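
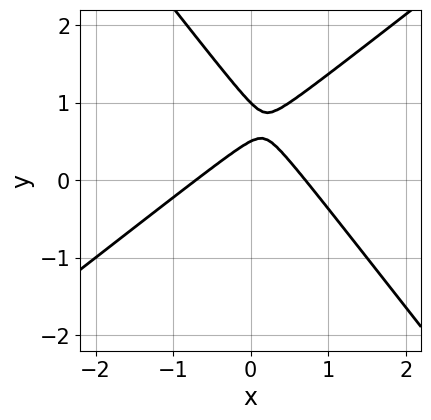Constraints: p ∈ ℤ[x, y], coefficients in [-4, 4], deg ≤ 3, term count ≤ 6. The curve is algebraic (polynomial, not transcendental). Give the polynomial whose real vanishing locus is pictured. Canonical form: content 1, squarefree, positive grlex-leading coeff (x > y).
First, the degree is 2 — the shape is more complex than any degree-1 curve.
Then, from the visible intercepts: it crosses the y-axis at the gridline y = 1.
Finally, matching integer coefficients to the picture gives p.

2*x^2 - x*y - 2*y^2 + 3*y - 1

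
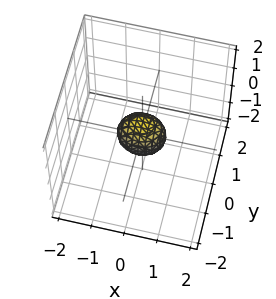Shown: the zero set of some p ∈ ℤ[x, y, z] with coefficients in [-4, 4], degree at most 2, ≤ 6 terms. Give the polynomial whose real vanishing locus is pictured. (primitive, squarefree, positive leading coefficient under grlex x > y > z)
2*x^2 + 3*y^2 + 2*z^2 - 1

The degree is 2 — a closed, bounded, convex surface; a quadric.
Symmetries: the y ↦ −y reflection is a symmetry, so y appears only in even powers; mirror symmetry x ↦ −x ⇒ only even powers of x; mirror symmetry z ↦ −z ⇒ only even powers of z.
The integer polynomial consistent with all of this is the stated p.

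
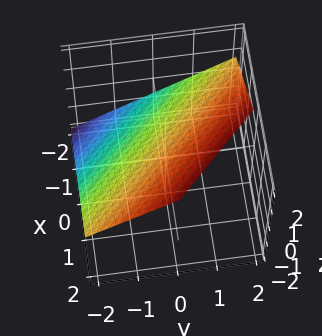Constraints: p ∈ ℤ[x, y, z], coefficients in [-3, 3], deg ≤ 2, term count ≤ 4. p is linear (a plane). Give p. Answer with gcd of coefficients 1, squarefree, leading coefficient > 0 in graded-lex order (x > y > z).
2*x + 2*y - 3*z + 2

First, deg p = 1. The surface is flat (a plane).
Next, from the axis intercepts and sections: one y-axis crossing is at y = -1; it crosses the x-axis at the gridline x = -1.
Finally, the integer polynomial consistent with all of this is the stated p.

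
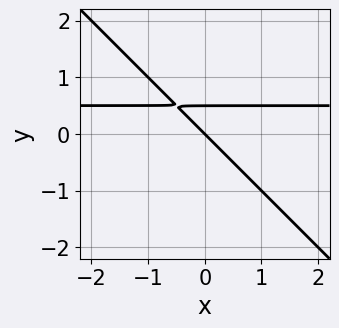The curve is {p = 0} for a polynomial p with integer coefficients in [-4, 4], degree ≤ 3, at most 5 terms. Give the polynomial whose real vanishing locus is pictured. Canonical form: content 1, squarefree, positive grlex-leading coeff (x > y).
2*x*y + 2*y^2 - x - y

First, degree: a generic line meets the curve in up to 2 points, so deg p = 2.
Then, from the visible intercepts: it meets the y-axis at y = 0 (among the integer gridlines); it meets the x-axis at x = 0 (among the integer gridlines).
Finally, matching integer coefficients to the picture gives p.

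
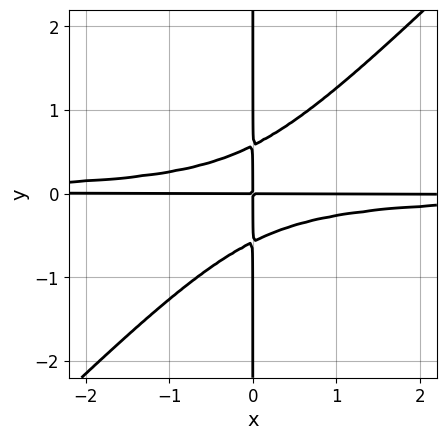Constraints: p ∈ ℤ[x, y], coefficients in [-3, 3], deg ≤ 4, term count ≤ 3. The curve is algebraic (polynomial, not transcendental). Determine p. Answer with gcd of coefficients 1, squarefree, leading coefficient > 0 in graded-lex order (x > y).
3*x^2*y^2 - 3*x*y^3 + x*y

(a) deg p = 4.
(b) From the axis intercepts and sections: the visible y-axis segment lies entirely on the curve; every point of the x-axis in the box is on the curve.
(c) Putting this together gives p.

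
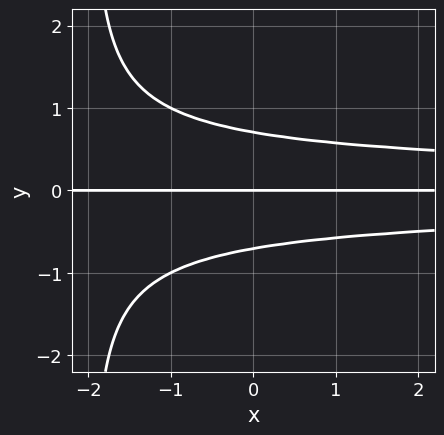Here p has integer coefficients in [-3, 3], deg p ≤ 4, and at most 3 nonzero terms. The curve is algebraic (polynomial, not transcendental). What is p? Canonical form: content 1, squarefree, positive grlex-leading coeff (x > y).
(a) deg p = 4. The shape is more complex than any degree-3 curve.
(b) Reading off the gridlines: the visible x-axis segment lies entirely on the curve; one y-axis crossing is at y = 0.
(c) Putting this together gives p.

x*y^3 + 2*y^3 - y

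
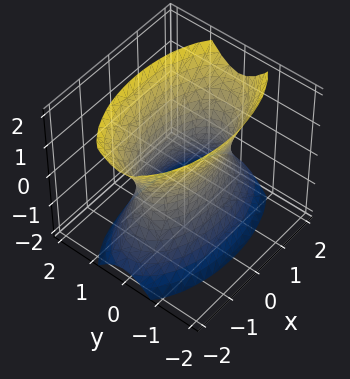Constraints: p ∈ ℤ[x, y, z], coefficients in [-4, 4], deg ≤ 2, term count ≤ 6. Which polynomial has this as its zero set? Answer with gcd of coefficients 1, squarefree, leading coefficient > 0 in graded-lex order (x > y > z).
Degree: one connected sheet with a waist; a quadric, so deg p = 2.
Symmetries: mirror symmetry y ↦ −y ⇒ only even powers of y; mirror symmetry z ↦ −z ⇒ only even powers of z; mirror symmetry x ↦ −x ⇒ only even powers of x.
From the visible intercepts: the surface avoids every integer z-axis point in the box.
Putting this together gives p.

x^2 + 3*y^2 - z^2 - 2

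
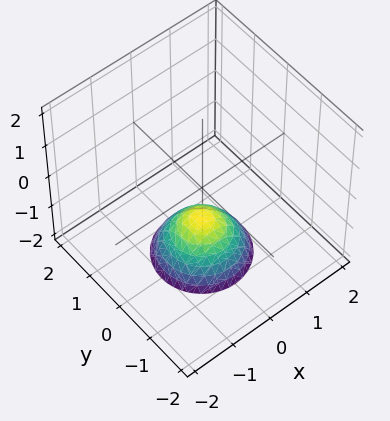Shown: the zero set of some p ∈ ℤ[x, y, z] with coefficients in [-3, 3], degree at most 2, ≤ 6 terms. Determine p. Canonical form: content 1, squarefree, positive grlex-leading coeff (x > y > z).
(a) Degree: no degree-1 surface has this shape, so deg p = 2.
(b) By symmetry, the z-axis is an axis of rotation, so x and y enter only as x² + y².
(c) Against the integer gridlines: the surface avoids every integer x-axis point in the box; it misses every integer gridline on the y-axis; a circular section at z = -2 has radius exactly 1.
(d) Together with the visible shape, these determine p as stated.

x^2 + y^2 + z + 1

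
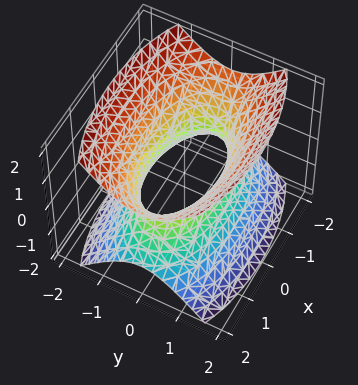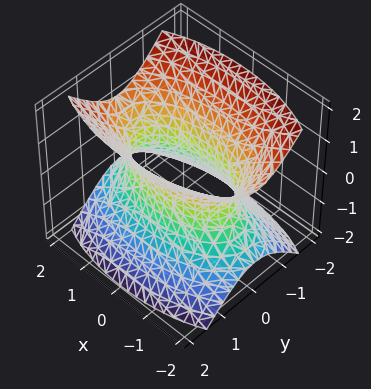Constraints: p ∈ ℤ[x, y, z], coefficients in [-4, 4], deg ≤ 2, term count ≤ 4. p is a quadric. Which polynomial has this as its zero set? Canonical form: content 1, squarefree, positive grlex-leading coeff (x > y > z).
x^2 + 3*y^2 - 2*z^2 - 2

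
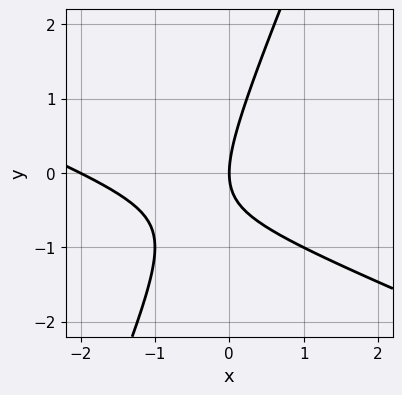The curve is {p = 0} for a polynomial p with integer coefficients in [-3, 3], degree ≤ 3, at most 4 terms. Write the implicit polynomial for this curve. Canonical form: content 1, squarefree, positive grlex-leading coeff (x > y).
x^2 + 2*x*y - y^2 + 2*x

1. Degree: no degree-1 curve has this shape, so deg p = 2.
2. Observable constraints: it crosses the y-axis at the gridline y = 0; the x-axis gridline crossings are at x ∈ {-2, 0}.
3. Putting this together gives p.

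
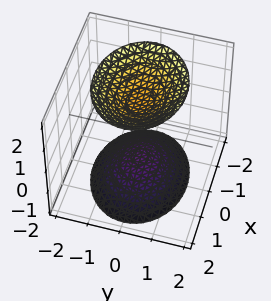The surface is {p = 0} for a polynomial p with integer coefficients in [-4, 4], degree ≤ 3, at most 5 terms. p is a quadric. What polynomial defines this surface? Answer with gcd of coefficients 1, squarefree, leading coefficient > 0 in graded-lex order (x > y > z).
2*x^2 + 3*y^2 - 2*z^2 + 3

First, there are 2 components. Treating them together as one polynomial.
Then, degree: two sheets facing apart; a quadric, so deg p = 2.
Then, symmetries: it's symmetric under x → −x, forcing even powers of x; mirror symmetry z ↦ −z ⇒ only even powers of z; the y ↦ −y reflection is a symmetry, so y appears only in even powers.
Next, observable constraints: it misses every integer gridline on the x-axis; it misses every integer gridline on the y-axis.
Finally, putting this together gives p.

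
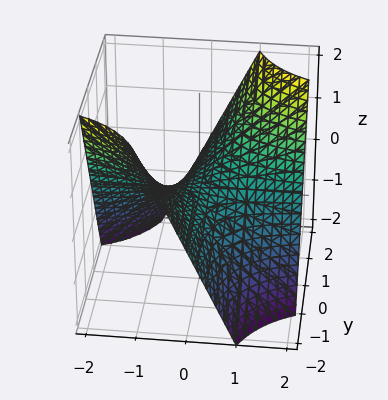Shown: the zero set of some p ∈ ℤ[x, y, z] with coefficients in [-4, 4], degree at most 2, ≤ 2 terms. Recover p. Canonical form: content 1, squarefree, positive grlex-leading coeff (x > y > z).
(a) Degree: a hyperbolic paraboloid; a quadric, so deg p = 2.
(b) Checking where it meets the axes: it meets the z-axis at z = 0 (among the integer gridlines); every point of the y-axis in the box is on the surface; every point of the x-axis in the box is on the surface.
(c) Solving for integer coefficients yields p as stated.

x*y - z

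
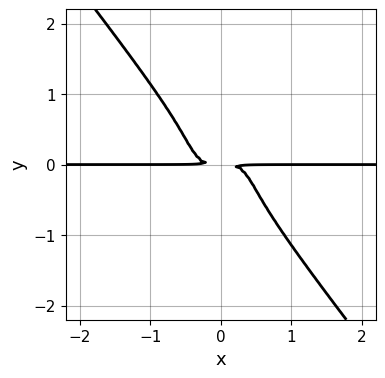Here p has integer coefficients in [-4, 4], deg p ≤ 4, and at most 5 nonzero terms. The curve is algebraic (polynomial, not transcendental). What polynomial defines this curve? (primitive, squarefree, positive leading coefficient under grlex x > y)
3*x^3*y + 2*x*y^3 + 3*y^4 + y^2

The degree is 4 — no degree-3 curve has this shape.
Observable constraints: the visible x-axis segment lies entirely on the curve.
These observations pin down the coefficients.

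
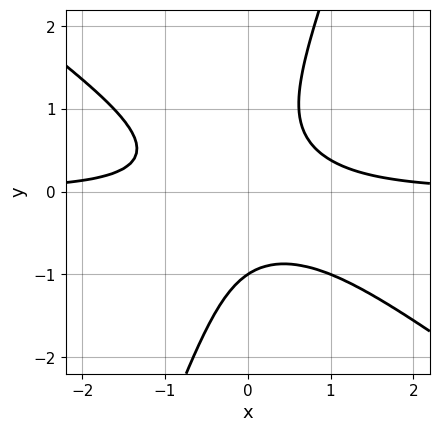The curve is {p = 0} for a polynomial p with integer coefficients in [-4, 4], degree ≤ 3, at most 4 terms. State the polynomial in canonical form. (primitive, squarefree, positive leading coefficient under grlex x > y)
2*x^2*y + 2*x*y^2 - y^3 - 1

First, degree: a generic line meets the curve in up to 3 points, so deg p = 3.
Next, observable constraints: it misses every integer gridline on the x-axis; it meets the y-axis at y = -1 (among the integer gridlines).
Finally, the integer polynomial consistent with all of this is the stated p.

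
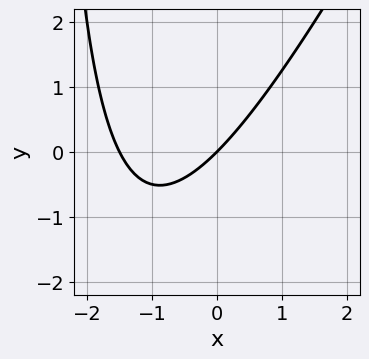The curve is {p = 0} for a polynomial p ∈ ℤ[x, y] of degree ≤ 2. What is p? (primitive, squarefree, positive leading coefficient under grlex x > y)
deg p = 2.
From the axis intercepts and sections: it meets the y-axis at y = 0 (among the integer gridlines); one x-axis crossing is at x = 0.
Solving for integer coefficients yields p as stated.

2*x^2 - x*y + 3*x - 3*y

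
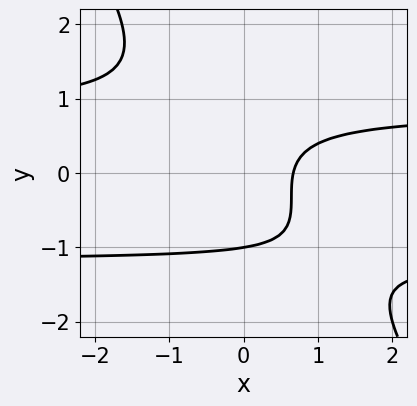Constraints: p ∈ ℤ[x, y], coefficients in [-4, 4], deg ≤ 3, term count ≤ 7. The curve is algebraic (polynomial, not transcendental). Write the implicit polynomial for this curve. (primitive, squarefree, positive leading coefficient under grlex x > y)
1. deg p = 3. The shape is more complex than any degree-2 curve.
2. Against the integer gridlines: it crosses the y-axis at the gridline y = -1.
3. Fitting integer coefficients to these (and the overall shape) gives p.

3*x*y^2 + 2*y^3 + x*y - 3*x + 2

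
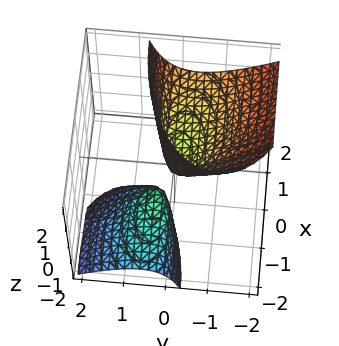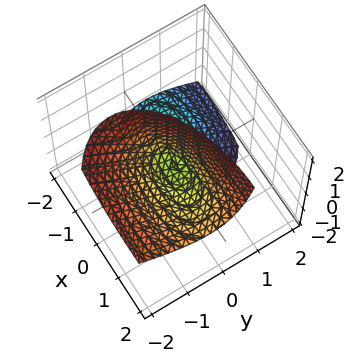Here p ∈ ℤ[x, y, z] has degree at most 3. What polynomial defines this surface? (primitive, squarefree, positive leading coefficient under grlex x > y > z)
x^2 - 2*x*z + 3*y^2 + 3*y*z - z

First, the picture has 2 separate pieces. They look like related sheets of one shape, so recover p as a whole.
Then, deg p = 2. No degree-1 surface has this shape.
Next, observable constraints: one y-axis crossing is at y = 0; one x-axis crossing is at x = 0; it crosses the z-axis at the gridline z = 0.
Finally, matching integer coefficients to the picture gives p.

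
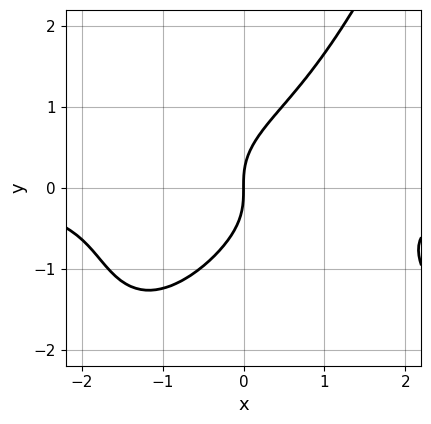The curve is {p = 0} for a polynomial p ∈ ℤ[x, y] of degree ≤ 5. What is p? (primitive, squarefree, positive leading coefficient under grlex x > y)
x^3*y + 2*x*y^2 - 2*y^3 + 2*x

First, deg p = 4.
Then, checking where it meets the axes: one y-axis crossing is at y = 0; it meets the x-axis at x = 0 (among the integer gridlines).
Finally, assembling these constraints gives the stated polynomial.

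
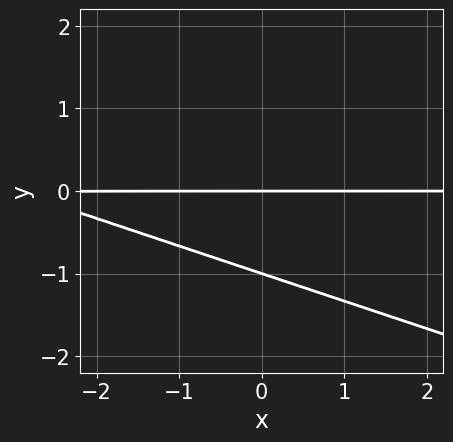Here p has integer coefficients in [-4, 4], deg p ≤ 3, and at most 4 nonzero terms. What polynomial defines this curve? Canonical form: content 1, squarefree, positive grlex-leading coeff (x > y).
(a) Degree: a generic line meets the curve in up to 2 points, so deg p = 2.
(b) Reading off the gridlines: among the integer gridlines, it crosses the y-axis at y ∈ {-1, 0}; every point of the x-axis in the box is on the curve.
(c) Putting this together gives p.

x*y + 3*y^2 + 3*y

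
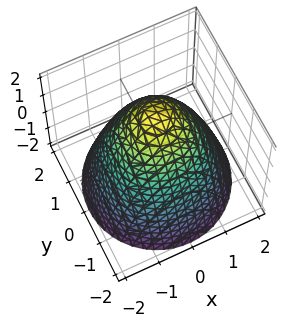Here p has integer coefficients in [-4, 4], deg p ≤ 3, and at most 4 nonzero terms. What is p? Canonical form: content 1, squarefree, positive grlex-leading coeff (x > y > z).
x^2 + y^2 + z - 2

First, deg p = 2. No degree-1 surface has this shape.
Then, by symmetry, the surface is invariant under rotation about z: p = q(x² + y², z).
Next, against the integer gridlines: one z-axis crossing is at z = 2; a circular section at z = 0 has radius between 1 and 2.
Finally, solving for integer coefficients yields p as stated.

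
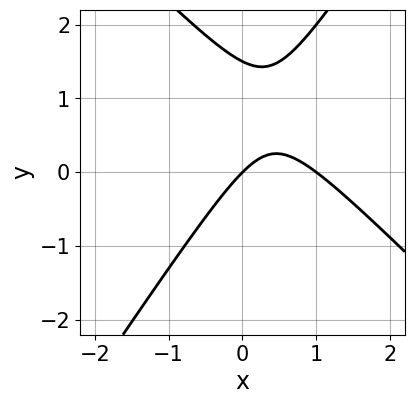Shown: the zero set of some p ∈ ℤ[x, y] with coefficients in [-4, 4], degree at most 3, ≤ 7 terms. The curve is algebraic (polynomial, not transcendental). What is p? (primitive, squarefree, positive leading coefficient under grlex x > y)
(a) The degree is 2 — no degree-1 curve has this shape.
(b) Against the integer gridlines: it crosses the y-axis at the gridline y = 0; the x-axis gridline crossings are at x ∈ {0, 1}.
(c) These observations pin down the coefficients.

3*x^2 + x*y - 2*y^2 - 3*x + 3*y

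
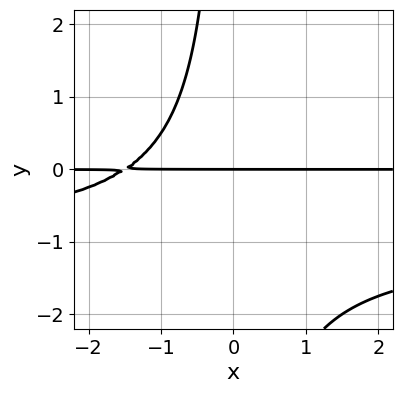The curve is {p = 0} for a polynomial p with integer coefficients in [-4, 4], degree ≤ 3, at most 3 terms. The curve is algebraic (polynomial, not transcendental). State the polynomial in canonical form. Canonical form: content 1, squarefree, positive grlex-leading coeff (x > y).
2*x*y^2 + 2*x*y + 3*y

Degree: the shape is more complex than any degree-2 curve, so deg p = 3.
Against the integer gridlines: one y-axis crossing is at y = 0; the visible x-axis segment lies entirely on the curve.
Solving for integer coefficients yields p as stated.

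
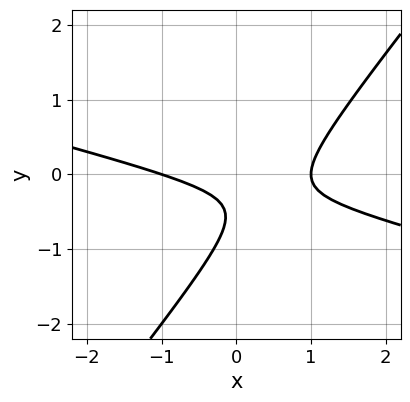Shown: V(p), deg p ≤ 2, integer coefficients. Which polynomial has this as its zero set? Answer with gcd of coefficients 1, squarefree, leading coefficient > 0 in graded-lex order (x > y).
First, degree: a generic line meets the curve in up to 2 points, so deg p = 2.
Next, from the axis intercepts and sections: the curve avoids every integer y-axis point in the box; among the integer gridlines, it crosses the x-axis at x ∈ {-1, 1}.
Finally, putting this together gives p.

x^2 + 3*x*y - 3*y^2 - 3*y - 1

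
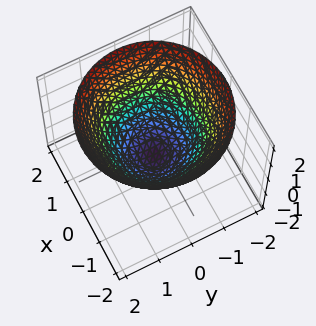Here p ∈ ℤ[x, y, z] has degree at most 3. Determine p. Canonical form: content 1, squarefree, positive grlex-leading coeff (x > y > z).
1. deg p = 2. The shape is more complex than any degree-1 surface.
2. Symmetries: rotational symmetry about the z-axis ⇒ p depends on x, y only through x² + y².
3. From the visible intercepts: among the integer gridlines, it crosses the x-axis at x ∈ {-1, 1}; a circular section at z = 0 has radius exactly 1; among the integer gridlines, it crosses the y-axis at y ∈ {-1, 1}.
4. These observations pin down the coefficients.

2*x^2 + 2*y^2 - 3*z - 2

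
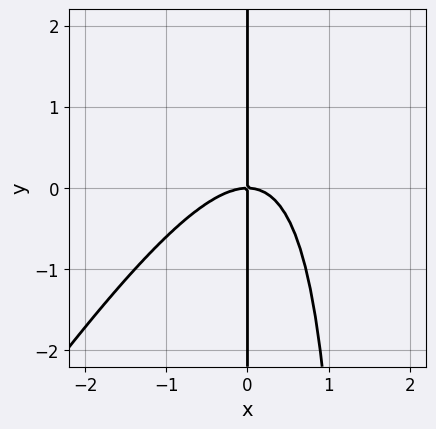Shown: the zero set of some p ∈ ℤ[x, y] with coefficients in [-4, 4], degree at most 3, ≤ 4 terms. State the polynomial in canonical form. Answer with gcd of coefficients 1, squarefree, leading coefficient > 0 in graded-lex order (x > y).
3*x^3 - 2*x^2*y + 3*x*y

(a) The degree is 3 — the shape is more complex than any degree-2 curve.
(b) Observable constraints: the visible y-axis segment lies entirely on the curve; one x-axis crossing is at x = 0.
(c) Together with the visible shape, these determine p as stated.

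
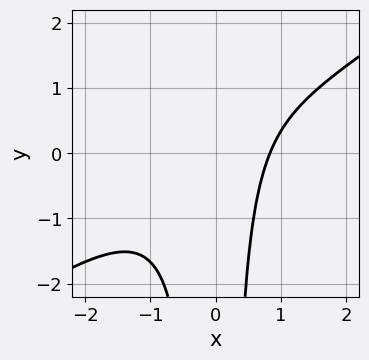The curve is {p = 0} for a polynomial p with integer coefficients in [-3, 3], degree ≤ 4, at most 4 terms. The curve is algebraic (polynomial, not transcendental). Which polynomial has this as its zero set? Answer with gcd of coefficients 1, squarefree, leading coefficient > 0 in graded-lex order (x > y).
2*x^3 - 3*x^2*y + x - 2

1. deg p = 3. The shape is more complex than any degree-2 curve.
2. From the axis intercepts and sections: it misses every integer gridline on the y-axis.
3. These observations pin down the coefficients.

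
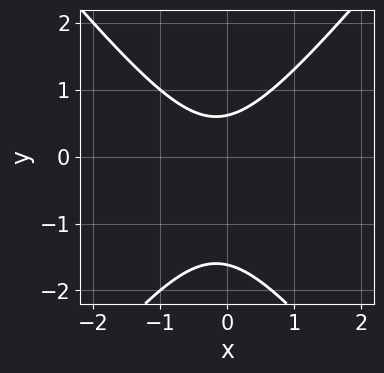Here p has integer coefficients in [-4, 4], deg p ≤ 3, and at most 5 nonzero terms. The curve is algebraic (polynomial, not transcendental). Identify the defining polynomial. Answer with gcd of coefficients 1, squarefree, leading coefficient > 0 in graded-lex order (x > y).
deg p = 2. The shape is more complex than any degree-1 curve.
Reading off the gridlines: the curve avoids every integer x-axis point in the box.
These observations pin down the coefficients.

3*x^2 - 2*y^2 + x - 2*y + 2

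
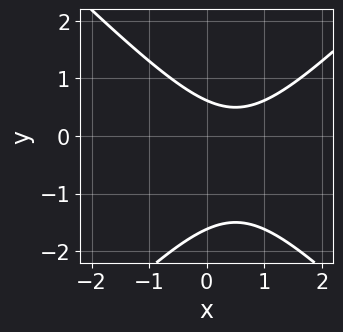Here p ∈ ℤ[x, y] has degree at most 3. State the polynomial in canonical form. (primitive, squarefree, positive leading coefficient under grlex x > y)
First, the degree is 2 — a generic line meets the curve in up to 2 points.
Next, observable constraints: it misses every integer gridline on the x-axis.
Finally, fitting integer coefficients to these (and the overall shape) gives p.

x^2 - y^2 - x - y + 1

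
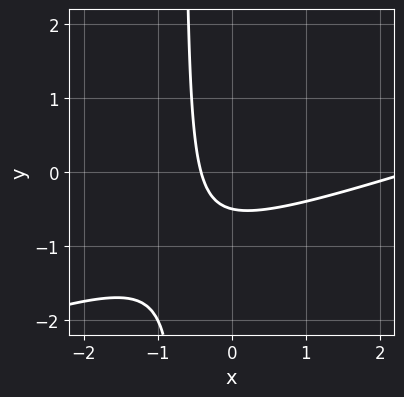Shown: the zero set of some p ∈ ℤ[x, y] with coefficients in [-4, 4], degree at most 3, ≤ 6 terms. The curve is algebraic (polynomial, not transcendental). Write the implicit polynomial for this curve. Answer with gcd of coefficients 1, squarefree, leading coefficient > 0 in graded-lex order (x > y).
x^2 - 3*x*y - 2*x - 2*y - 1

(a) The degree is 2 — a generic line meets the curve in up to 2 points.
(b) Putting this together gives p.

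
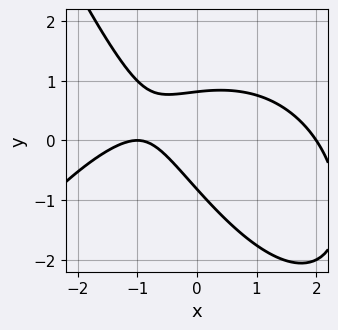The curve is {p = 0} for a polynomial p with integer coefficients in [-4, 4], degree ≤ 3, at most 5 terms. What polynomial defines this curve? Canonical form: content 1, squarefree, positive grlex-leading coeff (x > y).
x^3 + 3*x*y + 3*y^2 - 3*x - 2

(a) deg p = 3.
(b) Checking where it meets the axes: the x-axis gridline crossings are at x ∈ {-1, 2}.
(c) The integer polynomial consistent with all of this is the stated p.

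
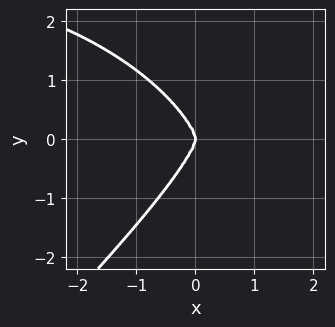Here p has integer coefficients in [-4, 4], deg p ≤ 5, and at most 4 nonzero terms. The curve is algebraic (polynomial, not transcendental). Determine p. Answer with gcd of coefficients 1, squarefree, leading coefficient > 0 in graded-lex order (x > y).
x^3*y - y^4 - 3*x^3

First, the degree is 4 — a generic line meets the curve in up to 4 points.
Next, from the axis intercepts and sections: one x-axis crossing is at x = 0; one y-axis crossing is at y = 0.
Finally, solving for integer coefficients yields p as stated.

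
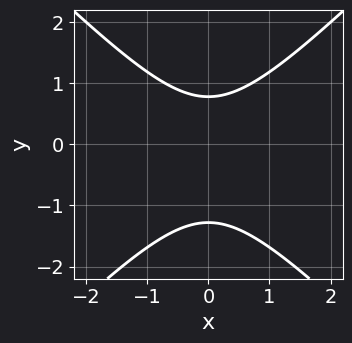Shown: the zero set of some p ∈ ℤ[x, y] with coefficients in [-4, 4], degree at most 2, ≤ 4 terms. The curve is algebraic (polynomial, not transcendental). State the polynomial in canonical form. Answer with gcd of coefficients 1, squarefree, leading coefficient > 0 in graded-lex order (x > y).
2*x^2 - 2*y^2 - y + 2

First, degree: a generic line meets the curve in up to 2 points, so deg p = 2.
Then, symmetries: it's symmetric under x → −x, forcing even powers of x.
Then, from the visible intercepts: it misses every integer gridline on the x-axis.
Finally, putting this together gives p.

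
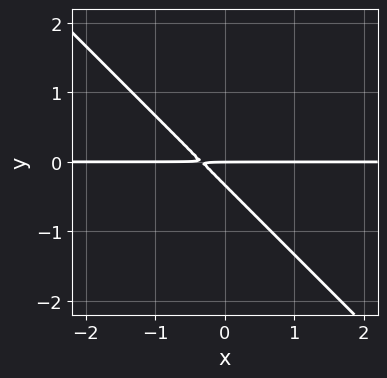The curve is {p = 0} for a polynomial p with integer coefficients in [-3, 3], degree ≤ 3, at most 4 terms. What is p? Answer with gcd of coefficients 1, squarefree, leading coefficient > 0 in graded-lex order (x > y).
(a) deg p = 2. The shape is more complex than any degree-1 curve.
(b) Against the integer gridlines: one y-axis crossing is at y = 0; every point of the x-axis in the box is on the curve.
(c) These observations pin down the coefficients.

3*x*y + 3*y^2 + y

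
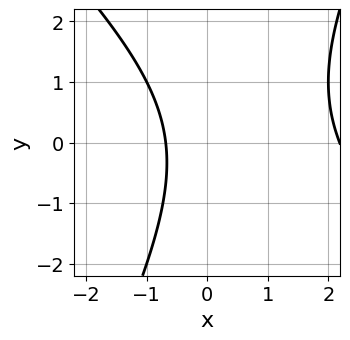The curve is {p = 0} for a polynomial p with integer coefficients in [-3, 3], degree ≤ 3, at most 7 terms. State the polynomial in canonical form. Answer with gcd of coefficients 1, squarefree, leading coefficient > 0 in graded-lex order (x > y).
2*x^2 + x*y - y^2 - 3*x - 3

1. The degree is 2 — the shape is more complex than any degree-1 curve.
2. Against the integer gridlines: no y-intercept at any integer in the box.
3. Together with the visible shape, these determine p as stated.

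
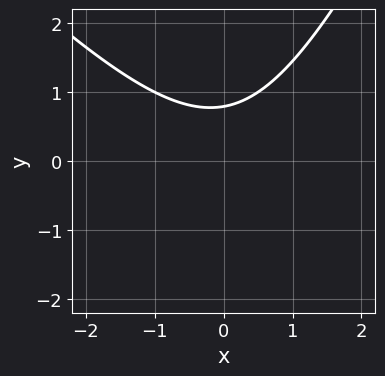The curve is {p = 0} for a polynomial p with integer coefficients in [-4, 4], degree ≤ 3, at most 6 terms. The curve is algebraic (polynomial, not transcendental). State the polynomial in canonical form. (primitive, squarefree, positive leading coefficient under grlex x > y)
deg p = 2. A generic line meets the curve in up to 2 points.
Reading off the gridlines: it misses every integer gridline on the x-axis.
Together with the visible shape, these determine p as stated.

2*x^2 + x*y - y^2 - 3*y + 3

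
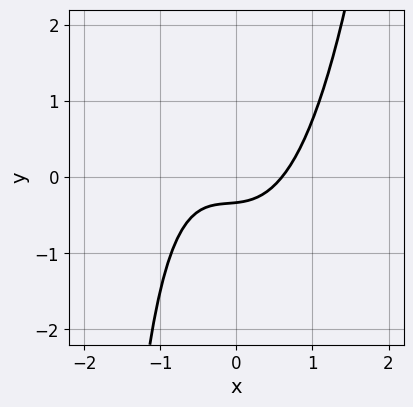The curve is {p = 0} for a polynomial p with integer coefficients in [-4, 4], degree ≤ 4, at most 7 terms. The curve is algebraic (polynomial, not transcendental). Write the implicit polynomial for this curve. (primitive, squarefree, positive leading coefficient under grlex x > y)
3*x^3 + x^2 - x*y - 3*y - 1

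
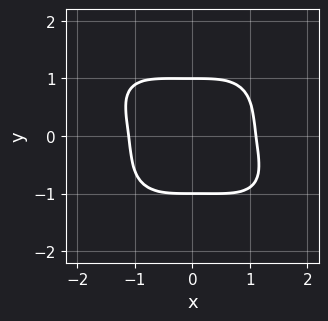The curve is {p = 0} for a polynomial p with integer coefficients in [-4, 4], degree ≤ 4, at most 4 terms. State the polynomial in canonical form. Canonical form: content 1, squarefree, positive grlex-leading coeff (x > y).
2*x^4 + x^3*y + 3*y^4 - 3

Degree: no degree-3 curve has this shape, so deg p = 4.
Observable constraints: among the integer gridlines, it crosses the y-axis at y ∈ {-1, 1}.
Putting this together gives p.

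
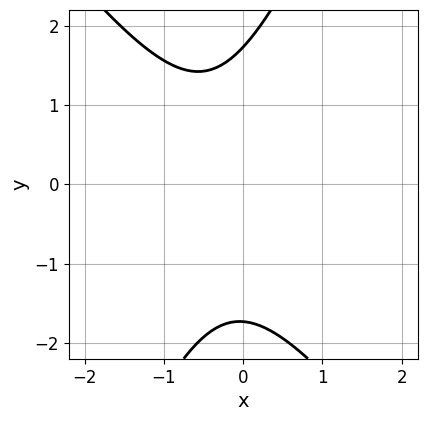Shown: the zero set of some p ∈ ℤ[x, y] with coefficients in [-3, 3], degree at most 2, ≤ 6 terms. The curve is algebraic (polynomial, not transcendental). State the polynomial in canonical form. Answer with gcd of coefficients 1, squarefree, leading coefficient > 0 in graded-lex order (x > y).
3*x^2 + x*y - y^2 + 2*x + 3

1. Degree: no degree-1 curve has this shape, so deg p = 2.
2. Reading off the gridlines: no x-intercept at any integer in the box.
3. The integer polynomial consistent with all of this is the stated p.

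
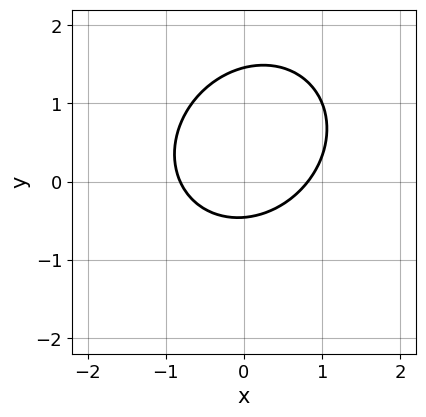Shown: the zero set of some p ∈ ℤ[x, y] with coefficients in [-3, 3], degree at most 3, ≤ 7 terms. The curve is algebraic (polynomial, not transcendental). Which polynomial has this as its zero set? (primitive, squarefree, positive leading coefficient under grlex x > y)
First, deg p = 2.
Finally, solving for integer coefficients yields p as stated.

3*x^2 - x*y + 3*y^2 - 3*y - 2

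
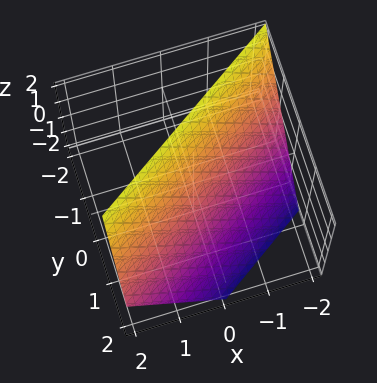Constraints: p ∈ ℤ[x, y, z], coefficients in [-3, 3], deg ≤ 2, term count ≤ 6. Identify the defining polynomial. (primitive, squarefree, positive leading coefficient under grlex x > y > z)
(a) Degree: the surface is flat (a plane), so deg p = 1.
(b) From the visible intercepts: it meets the z-axis at z = 1 (among the integer gridlines); it meets the x-axis at x = -1 (among the integer gridlines).
(c) These observations pin down the coefficients.

2*x - 3*y - 2*z + 2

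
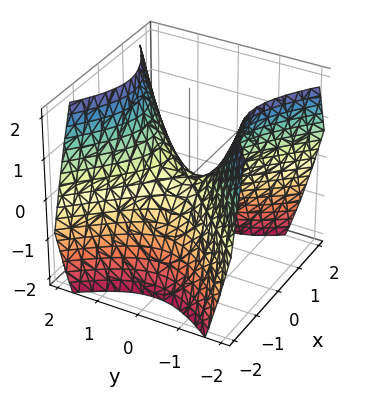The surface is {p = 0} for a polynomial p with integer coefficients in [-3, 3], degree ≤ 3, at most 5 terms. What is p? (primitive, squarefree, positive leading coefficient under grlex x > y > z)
x^2 - y^2 + z

1. Degree: a hyperbolic paraboloid; a quadric, so deg p = 2.
2. Symmetries: it's symmetric under x → −x, forcing even powers of x; the y ↦ −y reflection is a symmetry, so y appears only in even powers.
3. Checking where it meets the axes: it crosses the x-axis at the gridline x = 0; one z-axis crossing is at z = 0; it crosses the y-axis at the gridline y = 0.
4. Assembling these constraints gives the stated polynomial.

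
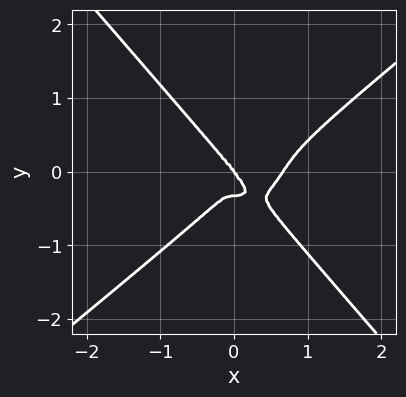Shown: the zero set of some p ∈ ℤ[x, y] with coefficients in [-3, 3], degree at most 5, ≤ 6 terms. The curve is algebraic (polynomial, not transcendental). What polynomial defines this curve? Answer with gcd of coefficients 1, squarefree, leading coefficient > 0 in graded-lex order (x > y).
3*x^4 - 2*x^3*y - 3*y^4 - 2*x^3 - y^3

1. The degree is 4 — no degree-3 curve has this shape.
2. Checking where it meets the axes: one y-axis crossing is at y = 0; it crosses the x-axis at the gridline x = 0.
3. These observations pin down the coefficients.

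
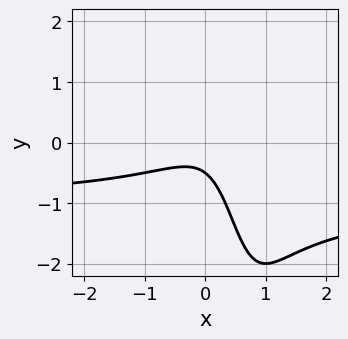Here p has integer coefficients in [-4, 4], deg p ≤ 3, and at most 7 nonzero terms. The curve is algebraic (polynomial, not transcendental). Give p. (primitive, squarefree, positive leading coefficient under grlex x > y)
3*x^2*y + 3*x^2 - 3*x*y + 2*y + 1

First, degree: no degree-2 curve has this shape, so deg p = 3.
Next, reading off the gridlines: the curve avoids every integer x-axis point in the box.
Finally, assembling these constraints gives the stated polynomial.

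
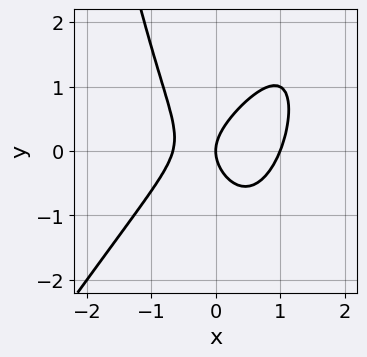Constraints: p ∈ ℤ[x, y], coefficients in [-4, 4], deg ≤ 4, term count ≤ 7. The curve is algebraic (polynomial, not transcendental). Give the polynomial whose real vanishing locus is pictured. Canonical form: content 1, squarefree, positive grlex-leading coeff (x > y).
3*x^3 - 2*x^2*y - x^2 + 2*y^2 - 2*x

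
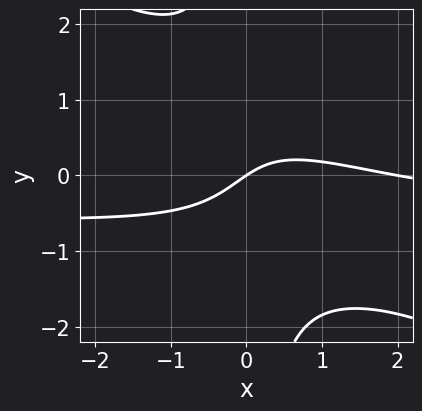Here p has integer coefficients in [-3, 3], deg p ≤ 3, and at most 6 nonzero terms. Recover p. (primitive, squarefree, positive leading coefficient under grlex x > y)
2*x^2*y + 3*x*y^2 + x^2 - 2*x + 3*y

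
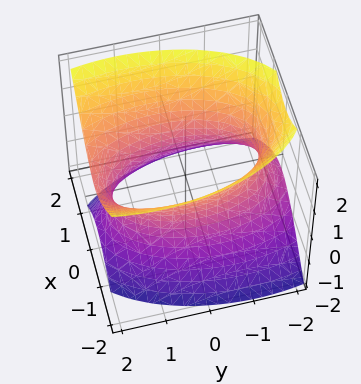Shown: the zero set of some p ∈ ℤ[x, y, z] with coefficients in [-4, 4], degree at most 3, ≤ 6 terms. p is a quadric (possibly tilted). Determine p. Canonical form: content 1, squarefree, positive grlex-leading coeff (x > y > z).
Degree: a generic line meets the surface in up to 2 points, so deg p = 2.
From the visible intercepts: the x-axis gridline crossings are at x ∈ {-1, 1}; the surface avoids every integer z-axis point in the box.
Putting this together gives p.

3*x^2 + y^2 - y*z - 2*z^2 - 3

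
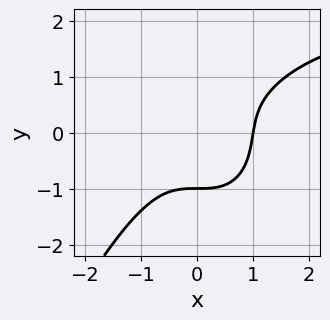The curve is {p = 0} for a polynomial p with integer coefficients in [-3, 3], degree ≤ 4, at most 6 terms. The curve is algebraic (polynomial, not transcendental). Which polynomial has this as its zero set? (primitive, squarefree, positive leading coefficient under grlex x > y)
Degree: a generic line meets the curve in up to 4 points, so deg p = 4.
Reading off the gridlines: it crosses the x-axis at the gridline x = 1; one y-axis crossing is at y = -1.
Matching integer coefficients to the picture gives p.

x^3*y - 2*x^3 + 2*y^3 + 2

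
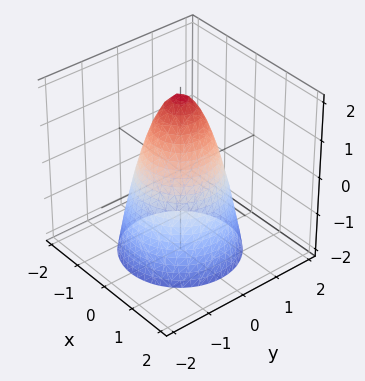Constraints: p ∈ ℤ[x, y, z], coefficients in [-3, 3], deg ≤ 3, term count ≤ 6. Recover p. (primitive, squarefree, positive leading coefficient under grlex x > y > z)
First, the degree is 2 — no degree-1 surface has this shape.
Then, by symmetry, the z-axis is an axis of rotation, so x and y enter only as x² + y².
Then, checking where it meets the axes: it meets the z-axis at z = 2 (among the integer gridlines); the y-axis gridline crossings are at y ∈ {-1, 1}; a circular section at z = -1 has radius between 1 and 2.
Finally, solving for integer coefficients yields p as stated. Check: (1, 0, 0) on the x-axis lies on the surface, and p(1, 0, 0) = 0. ✓

2*x^2 + 2*y^2 + z - 2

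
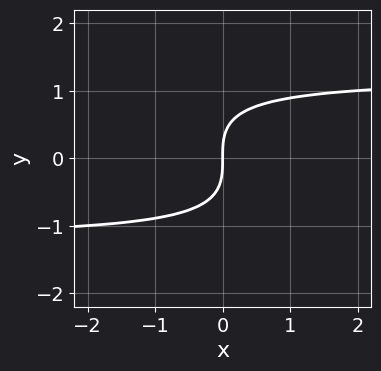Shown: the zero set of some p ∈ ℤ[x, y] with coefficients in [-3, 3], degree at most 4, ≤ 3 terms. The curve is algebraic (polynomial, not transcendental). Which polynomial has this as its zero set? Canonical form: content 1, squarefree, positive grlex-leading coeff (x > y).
2*x*y^2 + 2*y^3 - 3*x

The degree is 3 — no degree-2 curve has this shape.
From the axis intercepts and sections: it meets the y-axis at y = 0 (among the integer gridlines); one x-axis crossing is at x = 0.
Solving for integer coefficients yields p as stated.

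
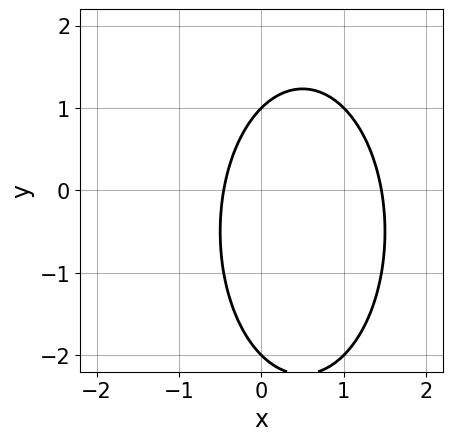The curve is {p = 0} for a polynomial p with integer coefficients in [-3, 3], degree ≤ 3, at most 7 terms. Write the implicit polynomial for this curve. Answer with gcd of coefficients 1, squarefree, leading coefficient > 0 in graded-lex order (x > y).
3*x^2 + y^2 - 3*x + y - 2

1. deg p = 2.
2. Checking where it meets the axes: among the integer gridlines, it crosses the y-axis at y ∈ {-2, 1}.
3. Together with the visible shape, these determine p as stated.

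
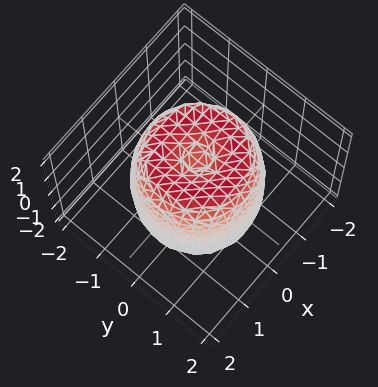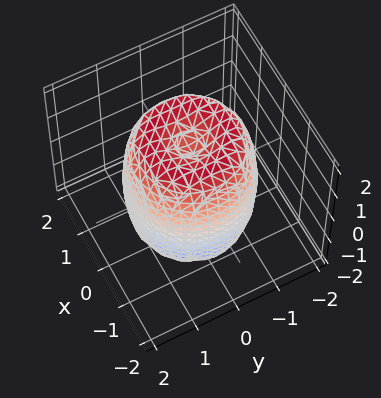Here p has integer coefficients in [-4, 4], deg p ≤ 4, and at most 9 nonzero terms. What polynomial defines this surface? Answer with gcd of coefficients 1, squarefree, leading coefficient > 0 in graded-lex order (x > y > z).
1. Degree: a generic line meets the surface in up to 4 points, so deg p = 4.
2. Symmetries: the surface is invariant under rotation about z: p = q(x² + y², z).
3. Against the integer gridlines: a circular section at z = 0 has radius between 1 and 2.
4. These observations pin down the coefficients.

2*x^4 + 4*x^2*y^2 + 2*y^4 - 3*x^2 - 3*y^2 + z^2 - 2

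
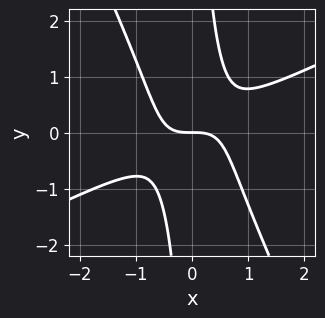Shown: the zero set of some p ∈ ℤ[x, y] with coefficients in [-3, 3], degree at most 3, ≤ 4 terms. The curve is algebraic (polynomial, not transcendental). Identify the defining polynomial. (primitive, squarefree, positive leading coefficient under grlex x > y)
2*x^3 - 3*x^2*y - 2*x*y^2 + 2*y

(a) The degree is 3 — a generic line meets the curve in up to 3 points.
(b) Checking where it meets the axes: one x-axis crossing is at x = 0; it crosses the y-axis at the gridline y = 0.
(c) The integer polynomial consistent with all of this is the stated p.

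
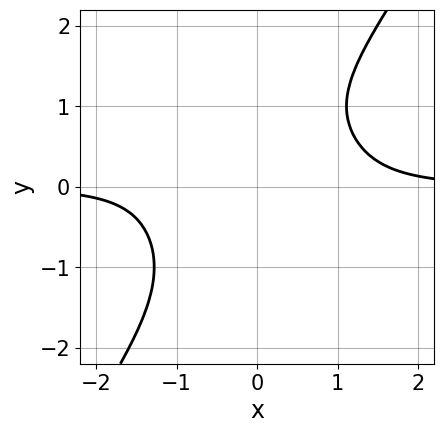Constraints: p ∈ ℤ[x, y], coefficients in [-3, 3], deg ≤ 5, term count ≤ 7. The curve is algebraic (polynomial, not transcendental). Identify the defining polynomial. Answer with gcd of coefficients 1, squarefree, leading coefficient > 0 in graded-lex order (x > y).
3*x^3*y - y^4 - x*y + y - 3

(a) The degree is 4 — no degree-3 curve has this shape.
(b) Observable constraints: it misses every integer gridline on the y-axis; it misses every integer gridline on the x-axis.
(c) These observations pin down the coefficients.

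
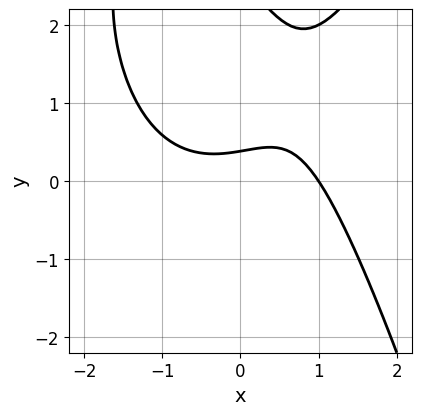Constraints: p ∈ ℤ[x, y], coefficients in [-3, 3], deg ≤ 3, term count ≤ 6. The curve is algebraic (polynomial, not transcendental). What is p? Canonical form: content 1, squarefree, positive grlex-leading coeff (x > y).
x^3 - x*y - y^2 + 3*y - 1

The degree is 3 — a generic line meets the curve in up to 3 points.
Reading off the gridlines: one x-axis crossing is at x = 1.
Putting this together gives p.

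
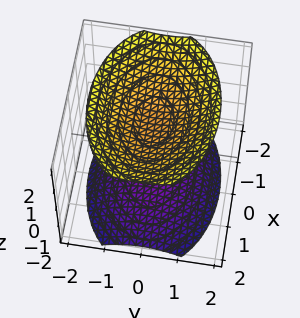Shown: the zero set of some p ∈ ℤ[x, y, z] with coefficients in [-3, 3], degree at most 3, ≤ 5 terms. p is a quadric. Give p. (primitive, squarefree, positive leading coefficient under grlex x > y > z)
x^2 + 2*y^2 - 2*z^2 + 3

First, I count 2 distinct pieces. They look like related sheets of one shape, so recover p as a whole.
Then, degree: two sheets facing apart; a quadric, so deg p = 2.
Next, symmetries: mirror symmetry z ↦ −z ⇒ only even powers of z; mirror symmetry x ↦ −x ⇒ only even powers of x; mirror symmetry y ↦ −y ⇒ only even powers of y.
Next, observable constraints: it misses every integer gridline on the y-axis; the surface avoids every integer x-axis point in the box.
Finally, solving for integer coefficients yields p as stated.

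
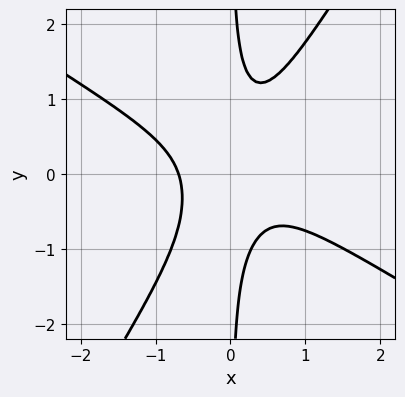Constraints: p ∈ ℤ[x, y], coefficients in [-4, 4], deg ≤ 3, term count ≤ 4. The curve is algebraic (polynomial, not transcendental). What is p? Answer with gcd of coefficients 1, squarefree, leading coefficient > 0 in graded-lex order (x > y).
3*x^3 + 3*x^2*y - 3*x*y^2 + 1

First, deg p = 3. A generic line meets the curve in up to 3 points.
Then, reading off the gridlines: no y-intercept at any integer in the box.
Finally, putting this together gives p.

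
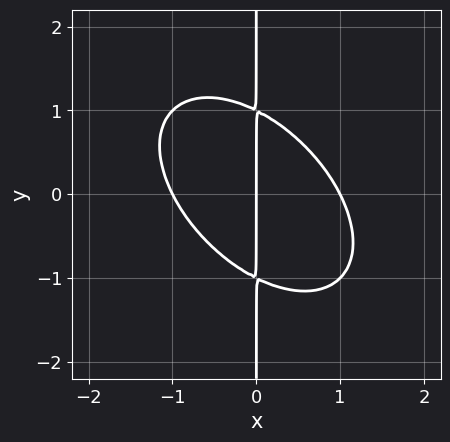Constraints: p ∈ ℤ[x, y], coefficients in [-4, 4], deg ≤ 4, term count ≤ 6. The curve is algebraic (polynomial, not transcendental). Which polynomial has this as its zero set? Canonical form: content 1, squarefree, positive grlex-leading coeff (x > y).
x^3 + x^2*y + x*y^2 - x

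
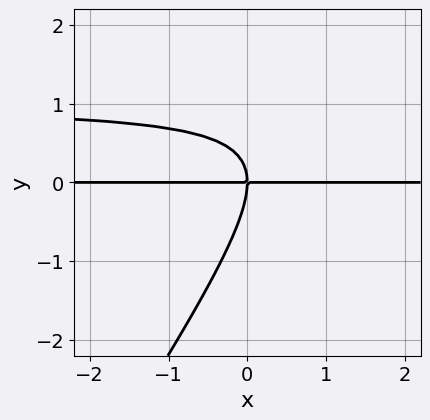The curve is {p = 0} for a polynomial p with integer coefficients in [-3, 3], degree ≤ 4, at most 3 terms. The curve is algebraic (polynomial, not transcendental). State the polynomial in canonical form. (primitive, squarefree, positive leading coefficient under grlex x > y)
(a) deg p = 3. A generic line meets the curve in up to 3 points.
(b) Against the integer gridlines: every point of the x-axis in the box is on the curve; one y-axis crossing is at y = 0.
(c) The integer polynomial consistent with all of this is the stated p.

3*x*y^2 - 2*y^3 - 3*x*y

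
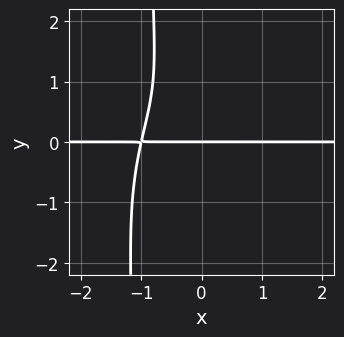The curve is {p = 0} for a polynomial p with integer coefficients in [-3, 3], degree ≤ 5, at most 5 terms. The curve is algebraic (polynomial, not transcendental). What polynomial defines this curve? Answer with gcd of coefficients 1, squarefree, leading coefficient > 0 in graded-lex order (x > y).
3*x^3*y + 3*x*y^3 + 3*y^3 - 2*y^2 + 3*y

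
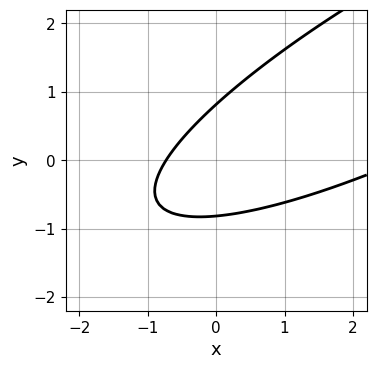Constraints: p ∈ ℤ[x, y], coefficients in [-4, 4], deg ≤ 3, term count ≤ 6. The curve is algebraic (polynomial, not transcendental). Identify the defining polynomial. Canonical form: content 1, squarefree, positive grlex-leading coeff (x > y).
x^2 - 3*x*y + 3*y^2 - 2*x - 2

First, the degree is 2 — the shape is more complex than any degree-1 curve.
Finally, the integer polynomial consistent with all of this is the stated p.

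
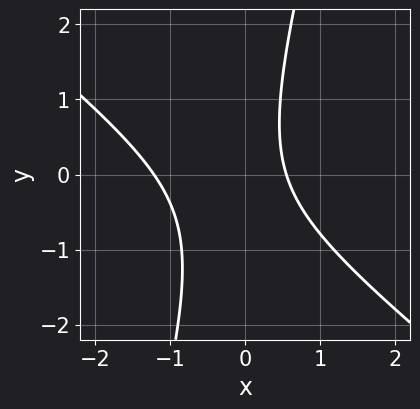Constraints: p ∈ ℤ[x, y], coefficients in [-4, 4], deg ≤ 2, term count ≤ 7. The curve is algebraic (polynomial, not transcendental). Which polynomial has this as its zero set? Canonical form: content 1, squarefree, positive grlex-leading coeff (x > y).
1. The degree is 2 — the shape is more complex than any degree-1 curve.
2. From the axis intercepts and sections: no y-intercept at any integer in the box.
3. Solving for integer coefficients yields p as stated.

3*x^2 + 3*x*y - y^2 + 2*x - 2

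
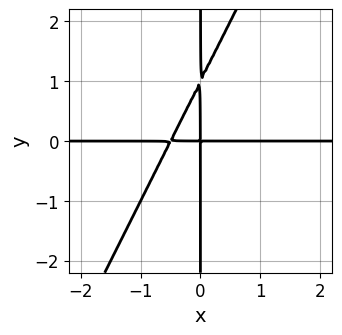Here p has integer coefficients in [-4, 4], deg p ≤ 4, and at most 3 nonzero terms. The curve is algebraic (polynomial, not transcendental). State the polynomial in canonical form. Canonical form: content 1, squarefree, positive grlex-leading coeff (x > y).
2*x^2*y - x*y^2 + x*y

First, the degree is 3 — no degree-2 curve has this shape.
Then, from the visible intercepts: the visible x-axis segment lies entirely on the curve; every point of the y-axis in the box is on the curve.
Finally, matching integer coefficients to the picture gives p.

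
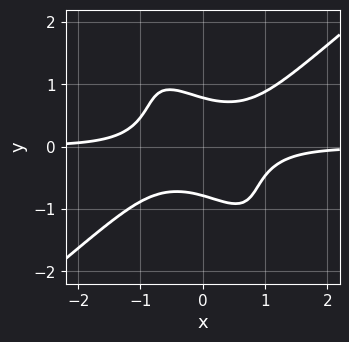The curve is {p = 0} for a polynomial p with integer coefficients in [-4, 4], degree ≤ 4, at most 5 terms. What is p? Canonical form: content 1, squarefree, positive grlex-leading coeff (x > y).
First, deg p = 4.
Next, from the axis intercepts and sections: the curve avoids every integer x-axis point in the box.
Finally, assembling these constraints gives the stated polynomial.

2*x^3*y - 2*x*y^3 - y^4 - y^2 + 1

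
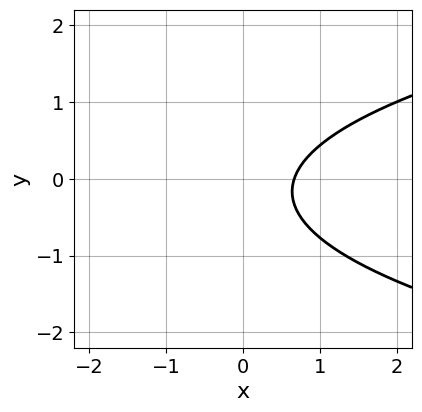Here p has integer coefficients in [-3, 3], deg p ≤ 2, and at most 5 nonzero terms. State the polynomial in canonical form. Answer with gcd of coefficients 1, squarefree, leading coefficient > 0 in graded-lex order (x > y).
3*y^2 - 3*x + y + 2

First, degree: the shape is more complex than any degree-1 curve, so deg p = 2.
Next, reading off the gridlines: it misses every integer gridline on the y-axis.
Finally, together with the visible shape, these determine p as stated.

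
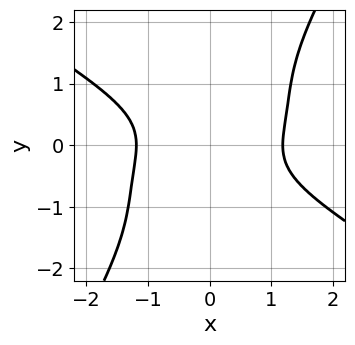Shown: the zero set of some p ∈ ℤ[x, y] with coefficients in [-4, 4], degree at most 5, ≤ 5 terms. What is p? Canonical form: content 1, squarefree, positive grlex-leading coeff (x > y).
x^4 + 3*x*y^3 - 2*y^4 - 3*y^2 - 2

(a) The degree is 4 — the shape is more complex than any degree-3 curve.
(b) Observable constraints: it misses every integer gridline on the y-axis.
(c) Together with the visible shape, these determine p as stated.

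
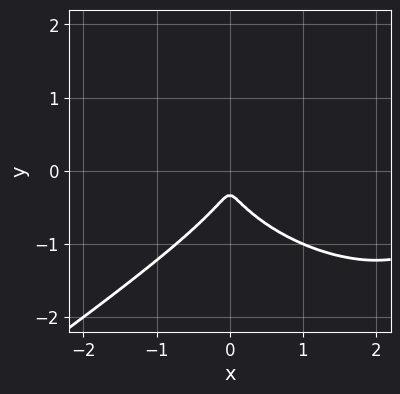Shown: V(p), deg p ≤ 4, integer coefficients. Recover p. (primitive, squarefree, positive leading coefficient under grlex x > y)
x^3 - 3*y^3 - 3*x^2 - y^2

(a) The degree is 3 — no degree-2 curve has this shape.
(b) Solving for integer coefficients yields p as stated.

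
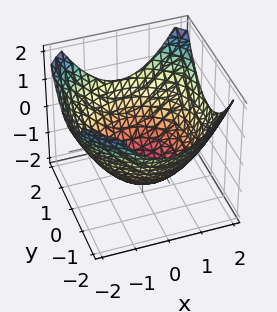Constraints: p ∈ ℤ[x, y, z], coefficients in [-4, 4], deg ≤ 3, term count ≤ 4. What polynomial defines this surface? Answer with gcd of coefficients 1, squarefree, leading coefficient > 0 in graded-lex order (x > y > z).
x^2 + y^2 - 2*z - 3

First, the degree is 2 — the shape is more complex than any degree-1 surface.
Next, symmetries: the surface is invariant under rotation about z: p = q(x² + y², z).
Then, from the visible intercepts: a circular section at z = 0 has radius between 1 and 2.
Finally, together with the visible shape, these determine p as stated.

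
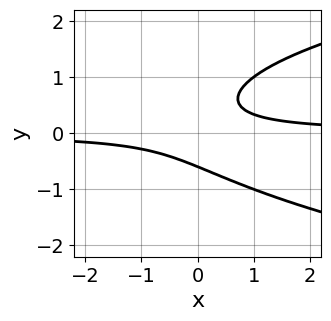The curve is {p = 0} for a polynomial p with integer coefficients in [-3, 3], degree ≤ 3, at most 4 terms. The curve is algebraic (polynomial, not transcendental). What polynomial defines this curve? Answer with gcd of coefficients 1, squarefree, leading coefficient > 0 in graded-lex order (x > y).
3*y^3 - 3*x*y - y^2 + 1

First, deg p = 3. The shape is more complex than any degree-2 curve.
Next, checking where it meets the axes: it misses every integer gridline on the x-axis.
Finally, solving for integer coefficients yields p as stated.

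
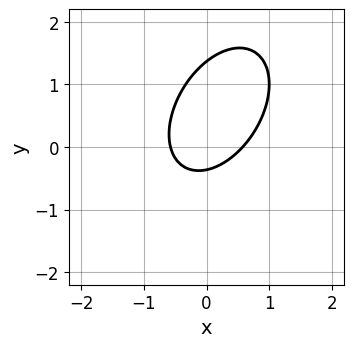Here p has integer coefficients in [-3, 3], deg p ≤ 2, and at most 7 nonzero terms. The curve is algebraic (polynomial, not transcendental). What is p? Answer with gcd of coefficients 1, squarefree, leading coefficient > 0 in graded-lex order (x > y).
First, degree: a generic line meets the curve in up to 2 points, so deg p = 2.
Finally, matching integer coefficients to the picture gives p.

3*x^2 - 2*x*y + 2*y^2 - 2*y - 1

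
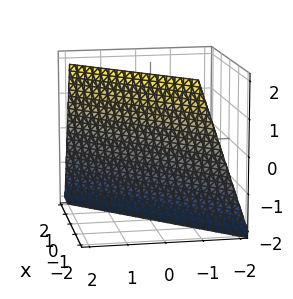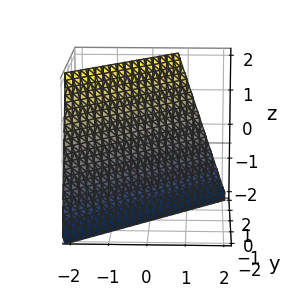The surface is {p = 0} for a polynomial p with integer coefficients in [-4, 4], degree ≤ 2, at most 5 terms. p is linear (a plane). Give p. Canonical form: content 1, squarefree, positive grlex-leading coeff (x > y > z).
Degree: every cross-section is a straight line — this is a plane, so deg p = 1.
From the axis intercepts and sections: it meets the z-axis at z = -2 (among the integer gridlines).
The integer polynomial consistent with all of this is the stated p.

3*x - 3*y + z + 2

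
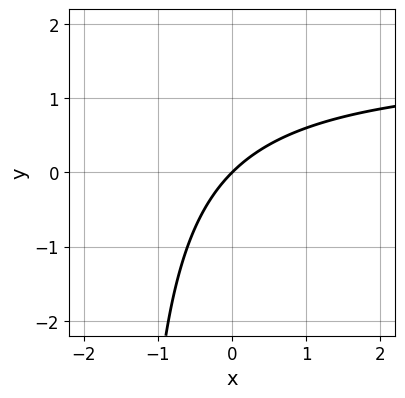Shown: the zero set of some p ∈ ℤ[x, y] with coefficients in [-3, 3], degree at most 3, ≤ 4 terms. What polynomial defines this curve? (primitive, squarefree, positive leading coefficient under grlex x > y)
2*x*y - 3*x + 3*y

(a) Degree: no degree-1 curve has this shape, so deg p = 2.
(b) From the visible intercepts: it meets the y-axis at y = 0 (among the integer gridlines); one x-axis crossing is at x = 0.
(c) These observations pin down the coefficients.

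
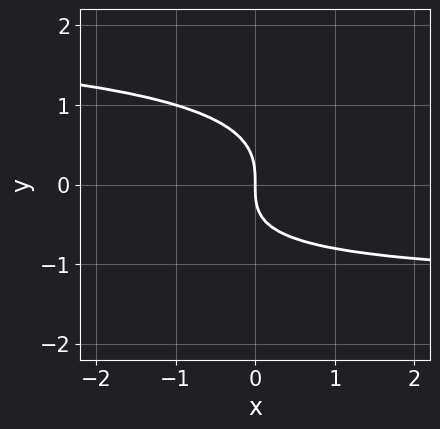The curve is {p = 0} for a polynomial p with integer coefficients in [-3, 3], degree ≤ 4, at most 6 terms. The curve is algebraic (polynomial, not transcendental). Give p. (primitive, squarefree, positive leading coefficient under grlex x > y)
1. The degree is 3 — a generic line meets the curve in up to 3 points.
2. Observable constraints: one x-axis crossing is at x = 0; it crosses the y-axis at the gridline y = 0.
3. Assembling these constraints gives the stated polynomial.

x*y^2 - 3*y^3 - x*y - 3*x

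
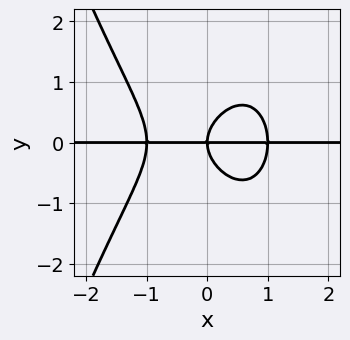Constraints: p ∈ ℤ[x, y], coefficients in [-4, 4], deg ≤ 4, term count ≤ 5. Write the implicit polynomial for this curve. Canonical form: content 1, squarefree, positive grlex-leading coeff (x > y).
First, degree: the shape is more complex than any degree-3 curve, so deg p = 4.
Then, reading off the gridlines: it meets the y-axis at y = 0 (among the integer gridlines); the visible x-axis segment lies entirely on the curve.
Finally, assembling these constraints gives the stated polynomial.

x^3*y + y^3 - x*y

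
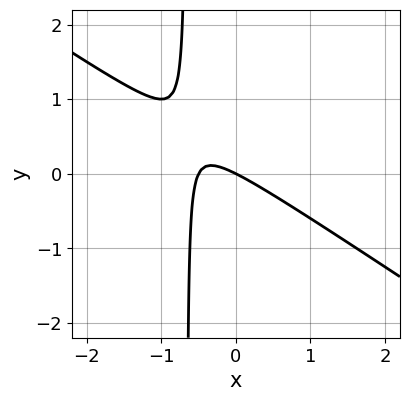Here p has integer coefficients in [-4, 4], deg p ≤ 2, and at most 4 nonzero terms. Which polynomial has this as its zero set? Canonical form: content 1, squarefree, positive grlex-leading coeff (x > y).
2*x^2 + 3*x*y + x + 2*y

Degree: the shape is more complex than any degree-1 curve, so deg p = 2.
Observable constraints: it meets the x-axis at x = 0 (among the integer gridlines); it meets the y-axis at y = 0 (among the integer gridlines).
Putting this together gives p.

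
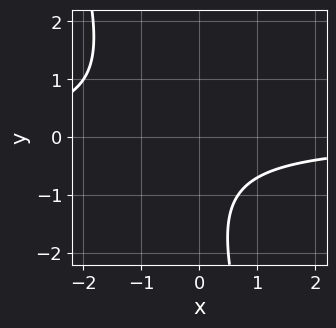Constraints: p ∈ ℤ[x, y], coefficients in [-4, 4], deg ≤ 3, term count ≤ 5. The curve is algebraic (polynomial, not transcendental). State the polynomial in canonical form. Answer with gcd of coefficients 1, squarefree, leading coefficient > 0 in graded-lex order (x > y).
3*x*y + y^2 + 2*y + 3

The degree is 2 — no degree-1 curve has this shape.
From the visible intercepts: no x-intercept at any integer in the box; it misses every integer gridline on the y-axis.
The integer polynomial consistent with all of this is the stated p.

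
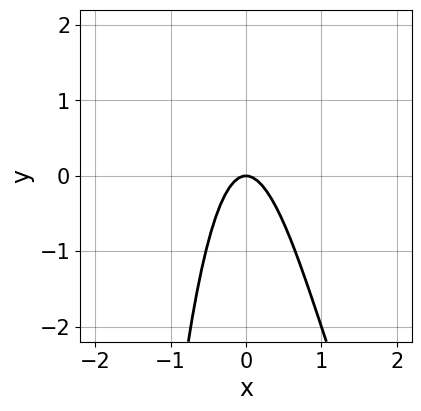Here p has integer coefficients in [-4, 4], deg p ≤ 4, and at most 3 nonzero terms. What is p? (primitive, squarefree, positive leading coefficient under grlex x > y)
x^3 - 3*x^2 - y

deg p = 3. A generic line meets the curve in up to 3 points.
Against the integer gridlines: it meets the x-axis at x = 0 (among the integer gridlines); one y-axis crossing is at y = 0.
Matching integer coefficients to the picture gives p.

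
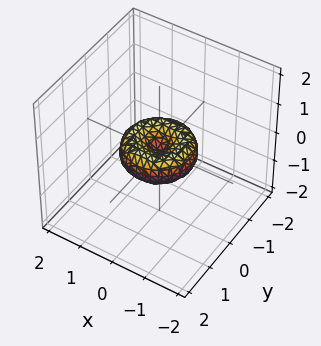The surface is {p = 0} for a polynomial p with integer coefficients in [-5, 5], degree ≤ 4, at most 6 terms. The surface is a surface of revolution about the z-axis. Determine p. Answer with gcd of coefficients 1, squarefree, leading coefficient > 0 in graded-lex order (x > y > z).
Degree: the shape is more complex than any degree-3 surface, so deg p = 4.
Symmetries: the z-axis is an axis of rotation, so x and y enter only as x² + y².
From the visible intercepts: one z-axis crossing is at z = 0; a circular section at z = 0 has radius exactly 1; among the integer gridlines, it crosses the x-axis at x ∈ {-1, 0, 1}.
These observations pin down the coefficients. Check: (0, -1, 0) on the y-axis lies on the surface, and p(0, -1, 0) = 0. ✓

2*x^4 + 4*x^2*y^2 + 2*y^4 - 2*x^2 - 2*y^2 + 3*z^2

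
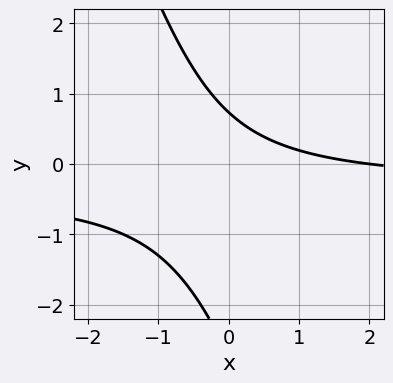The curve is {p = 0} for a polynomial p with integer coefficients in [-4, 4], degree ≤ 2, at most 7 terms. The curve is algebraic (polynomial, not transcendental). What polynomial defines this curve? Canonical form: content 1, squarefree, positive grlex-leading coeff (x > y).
3*x*y + y^2 + x + 2*y - 2

First, the degree is 2 — no degree-1 curve has this shape.
Then, from the visible intercepts: one x-axis crossing is at x = 2.
Finally, assembling these constraints gives the stated polynomial.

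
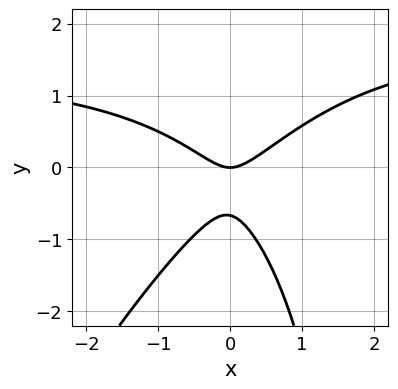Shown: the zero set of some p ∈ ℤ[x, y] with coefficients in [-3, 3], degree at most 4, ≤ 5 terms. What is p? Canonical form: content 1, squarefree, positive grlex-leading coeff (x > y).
2*x^2*y - x*y^2 - 3*x^2 + 3*y^2 + 2*y

(a) Degree: no degree-2 curve has this shape, so deg p = 3.
(b) Reading off the gridlines: one y-axis crossing is at y = 0; it crosses the x-axis at the gridline x = 0.
(c) These observations pin down the coefficients.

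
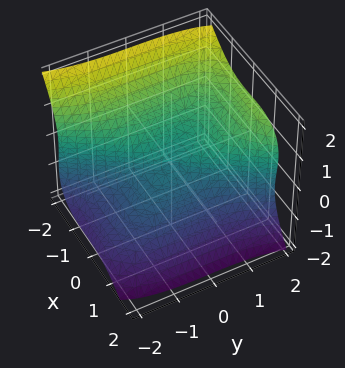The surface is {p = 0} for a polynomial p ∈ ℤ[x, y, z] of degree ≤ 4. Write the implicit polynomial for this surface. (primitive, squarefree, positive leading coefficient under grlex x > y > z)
3*x^3 - x^2*z - y^3 + 3*z^3 + z^2

1. The degree is 3 — the shape is more complex than any degree-2 surface.
2. Observable constraints: one y-axis crossing is at y = 0; it crosses the z-axis at the gridline z = 0; one x-axis crossing is at x = 0.
3. Assembling these constraints gives the stated polynomial.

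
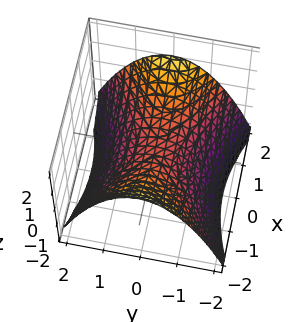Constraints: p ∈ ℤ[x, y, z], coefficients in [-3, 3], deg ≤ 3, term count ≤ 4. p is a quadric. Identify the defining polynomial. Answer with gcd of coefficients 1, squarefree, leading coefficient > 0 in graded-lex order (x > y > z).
x^2 - 2*y^2 - 3*z

1. Degree: a saddle surface; a quadric, so deg p = 2.
2. Symmetries: it's symmetric under y → −y, forcing even powers of y; it's symmetric under x → −x, forcing even powers of x.
3. From the axis intercepts and sections: it crosses the z-axis at the gridline z = 0; it meets the x-axis at x = 0 (among the integer gridlines).
4. Putting this together gives p.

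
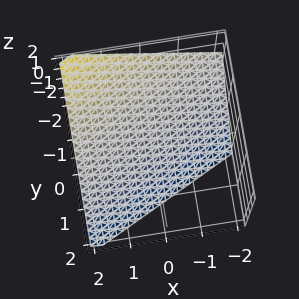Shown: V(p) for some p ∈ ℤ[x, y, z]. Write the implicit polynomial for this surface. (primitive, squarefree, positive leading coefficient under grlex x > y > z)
1. deg p = 1. The surface is flat (a plane).
2. From the visible intercepts: it crosses the y-axis at the gridline y = -1; one z-axis crossing is at z = -1; one x-axis crossing is at x = 2.
3. Together with the visible shape, these determine p as stated.

x - 2*y - 2*z - 2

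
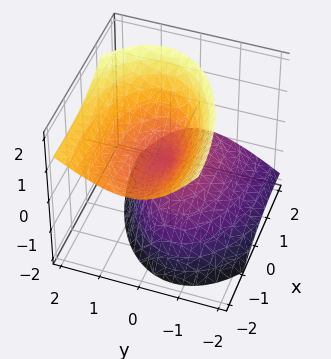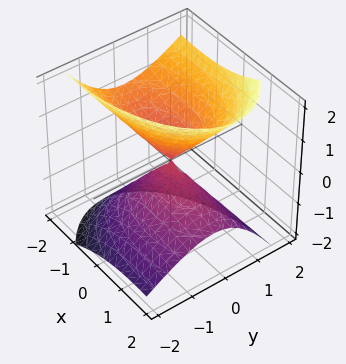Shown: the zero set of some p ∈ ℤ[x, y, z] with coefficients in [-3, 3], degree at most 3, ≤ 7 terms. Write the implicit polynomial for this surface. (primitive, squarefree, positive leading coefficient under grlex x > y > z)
x^2 + 2*x*z + 3*y^2 - 2*y*z - 2*z^2

(a) The picture has 2 separate pieces. Treating them together as one polynomial.
(b) deg p = 2. No degree-1 surface has this shape.
(c) Against the integer gridlines: one y-axis crossing is at y = 0; it crosses the z-axis at the gridline z = 0.
(d) Putting this together gives p.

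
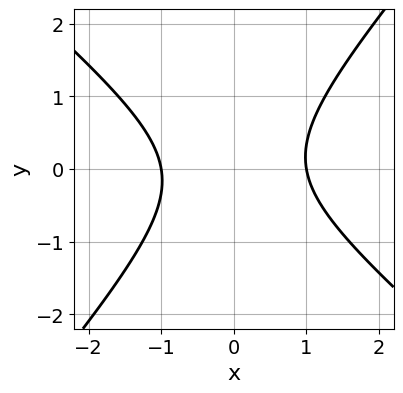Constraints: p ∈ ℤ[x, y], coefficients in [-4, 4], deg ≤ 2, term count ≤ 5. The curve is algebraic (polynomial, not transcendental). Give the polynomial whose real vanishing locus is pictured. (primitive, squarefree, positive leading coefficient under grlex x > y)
3*x^2 + x*y - 3*y^2 - 3

deg p = 2.
From the axis intercepts and sections: the curve avoids every integer y-axis point in the box; among the integer gridlines, it crosses the x-axis at x ∈ {-1, 1}.
Fitting integer coefficients to these (and the overall shape) gives p.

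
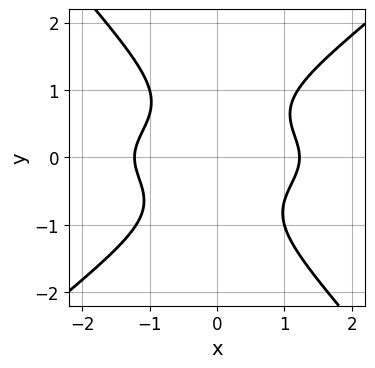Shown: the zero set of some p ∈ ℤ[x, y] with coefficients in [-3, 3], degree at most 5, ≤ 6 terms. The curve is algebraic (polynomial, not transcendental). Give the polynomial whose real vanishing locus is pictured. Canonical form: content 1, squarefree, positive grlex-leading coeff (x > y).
3*x^2*y^2 - x*y^3 - 3*y^4 + 2*x^2 - 3

1. Degree: no degree-3 curve has this shape, so deg p = 4.
2. Reading off the gridlines: it misses every integer gridline on the y-axis.
3. Assembling these constraints gives the stated polynomial.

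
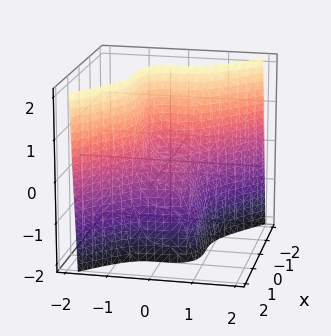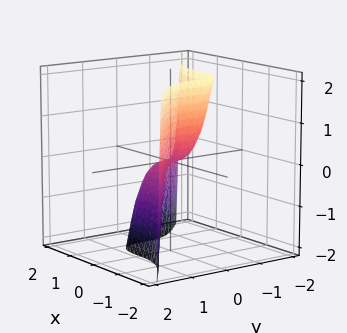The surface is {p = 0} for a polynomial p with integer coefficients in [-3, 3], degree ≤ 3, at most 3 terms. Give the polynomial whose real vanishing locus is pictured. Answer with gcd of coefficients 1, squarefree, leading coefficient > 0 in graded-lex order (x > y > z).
2*x^3 + 3*y^3 + z

(a) The degree is 3 — no degree-2 surface has this shape.
(b) Observable constraints: one x-axis crossing is at x = 0; it crosses the y-axis at the gridline y = 0; one z-axis crossing is at z = 0.
(c) Putting this together gives p.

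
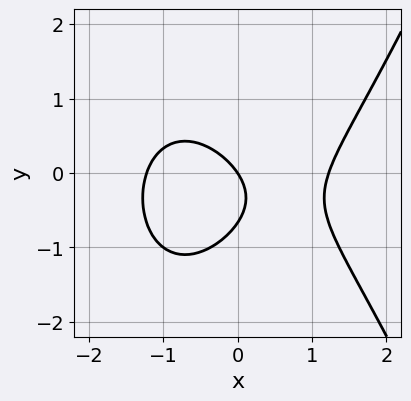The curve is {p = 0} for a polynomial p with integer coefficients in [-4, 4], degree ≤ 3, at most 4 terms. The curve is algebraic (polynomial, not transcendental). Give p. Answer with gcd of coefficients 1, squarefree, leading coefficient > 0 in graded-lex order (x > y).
deg p = 3. No degree-2 curve has this shape.
Against the integer gridlines: one y-axis crossing is at y = 0; one x-axis crossing is at x = 0.
Matching integer coefficients to the picture gives p.

2*x^3 - 3*y^2 - 3*x - 2*y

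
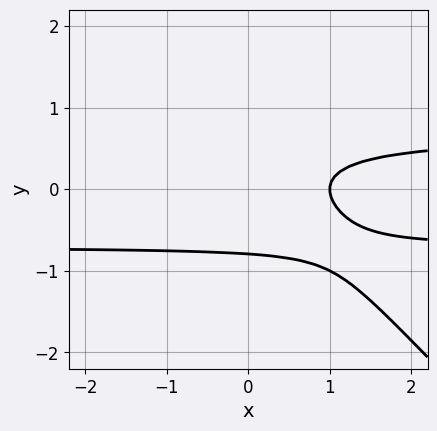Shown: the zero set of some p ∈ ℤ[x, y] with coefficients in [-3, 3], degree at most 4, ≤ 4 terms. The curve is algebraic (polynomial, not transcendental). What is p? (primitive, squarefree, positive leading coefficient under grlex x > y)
2*x*y^2 + 2*y^3 - x + 1

First, the degree is 3 — a generic line meets the curve in up to 3 points.
Next, against the integer gridlines: one x-axis crossing is at x = 1.
Finally, putting this together gives p.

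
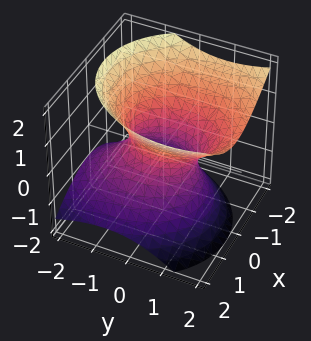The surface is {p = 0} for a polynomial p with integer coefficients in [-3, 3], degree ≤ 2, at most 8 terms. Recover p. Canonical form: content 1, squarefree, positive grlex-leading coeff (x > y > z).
1. Degree: the shape is more complex than any degree-1 surface, so deg p = 2.
2. Reading off the gridlines: no z-intercept at any integer in the box; among the integer gridlines, it crosses the y-axis at y ∈ {-1, 1}.
3. Matching integer coefficients to the picture gives p.

3*x^2 + x*z + 2*y^2 - 2*y*z - 3*z^2 - 2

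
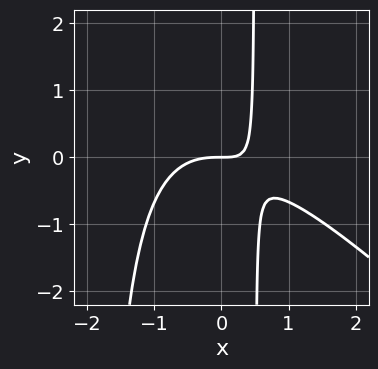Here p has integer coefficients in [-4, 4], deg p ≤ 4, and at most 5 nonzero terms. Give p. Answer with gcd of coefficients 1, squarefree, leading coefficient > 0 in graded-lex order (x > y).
2*x^3 + 2*x^2*y + 3*x*y - 2*y

deg p = 3. The shape is more complex than any degree-2 curve.
From the visible intercepts: it crosses the x-axis at the gridline x = 0; it meets the y-axis at y = 0 (among the integer gridlines).
Fitting integer coefficients to these (and the overall shape) gives p.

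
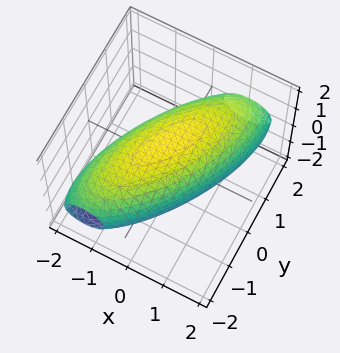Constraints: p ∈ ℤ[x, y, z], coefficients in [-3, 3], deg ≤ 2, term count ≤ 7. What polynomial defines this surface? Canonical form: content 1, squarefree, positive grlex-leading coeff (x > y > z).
2*x^2 - 2*x*y + y^2 + 2*z^2 - 3

1. deg p = 2.
2. Solving for integer coefficients yields p as stated.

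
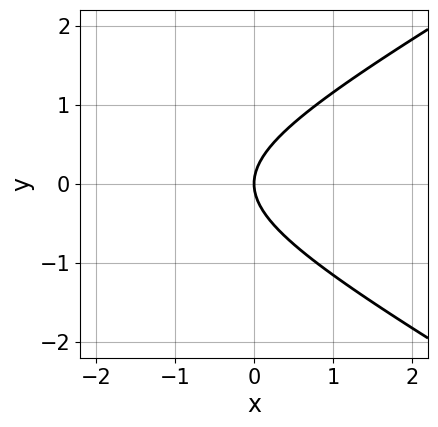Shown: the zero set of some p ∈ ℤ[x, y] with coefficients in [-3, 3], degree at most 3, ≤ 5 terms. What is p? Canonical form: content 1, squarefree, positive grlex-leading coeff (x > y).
x^2 - 3*y^2 + 3*x

First, degree: no degree-1 curve has this shape, so deg p = 2.
Next, symmetries: it's symmetric under y → −y, forcing even powers of y.
Next, checking where it meets the axes: it meets the y-axis at y = 0 (among the integer gridlines); it meets the x-axis at x = 0 (among the integer gridlines).
Finally, matching integer coefficients to the picture gives p.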